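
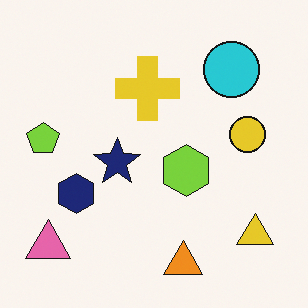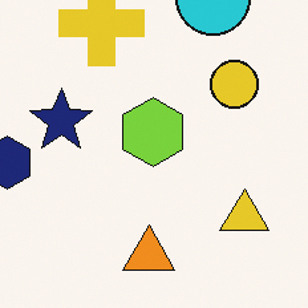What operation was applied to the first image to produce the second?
The second image is the first cropped to a modestly smaller region and rescaled.

The visible shapes are larger and the field of view is narrower; shapes near the original edges may be partly or wholly outside the frame — a crop-and-rescale.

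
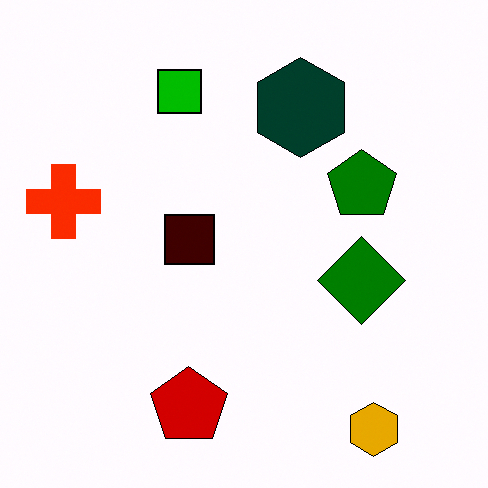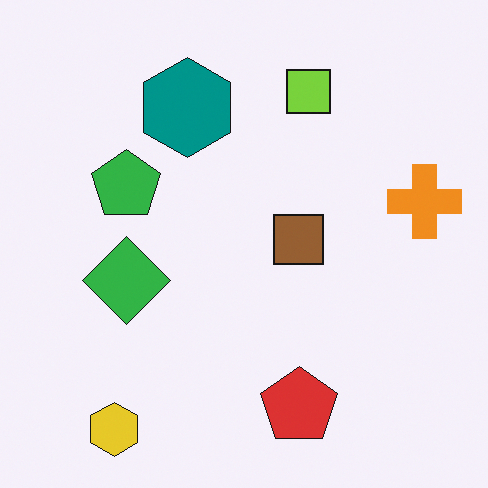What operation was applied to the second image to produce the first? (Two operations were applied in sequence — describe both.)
It was given much higher contrast, then flipped horizontally (left ↔ right).

Tones are pushed away from mid-grey across the whole image — a global contrast change. The orange cross is in the right of the second image and the left of the first — shapes on opposite sides of the vertical midline have swapped in a mirror flip.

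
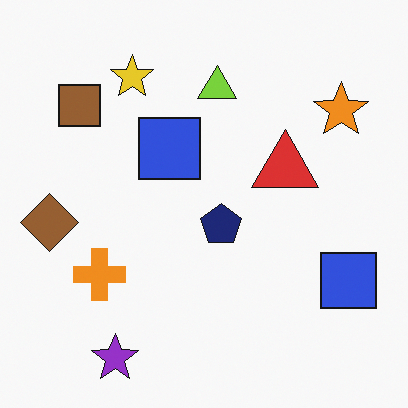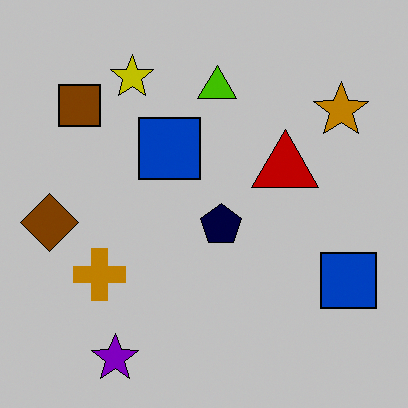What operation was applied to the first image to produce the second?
The image was heavily posterized to just a handful of flat colors.

Each flat color has snapped to a coarser quantized level — most visibly, the near-white background has dropped to a flat grey.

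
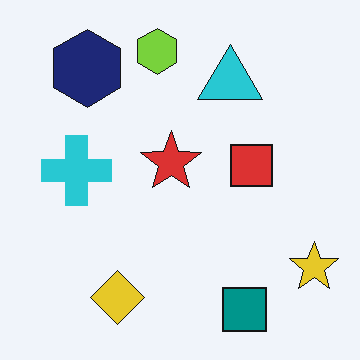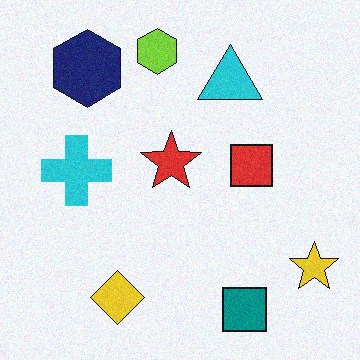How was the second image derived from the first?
It was degraded with light additive noise.

Random speckle covers the whole image, including the flat background.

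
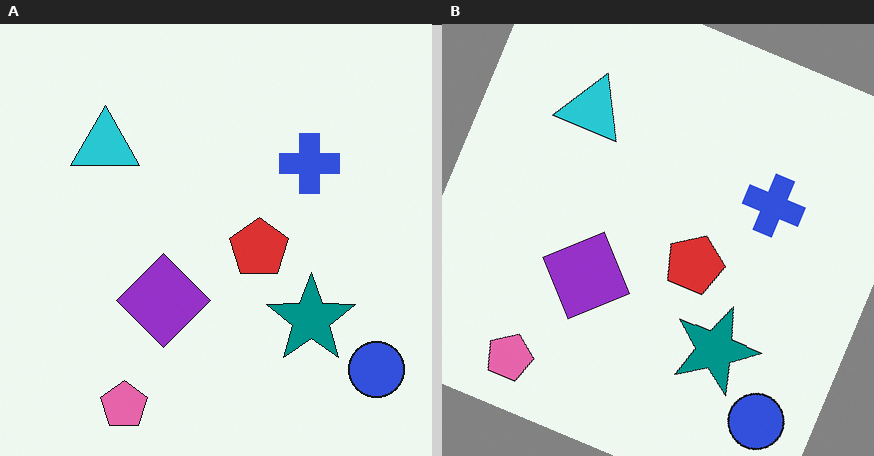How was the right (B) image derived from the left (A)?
The image was rotated clockwise by a moderate amount.

Every shape is tilted by the same angle and the image corners show triangular fill wedges — a whole-image rotation by a non-right angle.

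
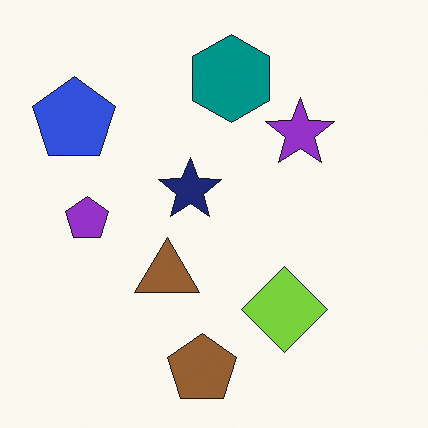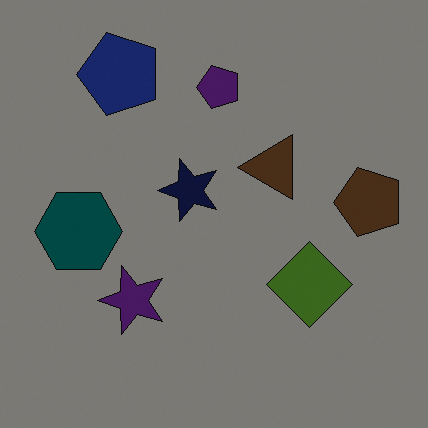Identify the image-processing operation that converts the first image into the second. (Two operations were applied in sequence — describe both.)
This is the original image transposed (reflected across the top-left ↔ bottom-right diagonal), then substantially darkened.

Shapes have swapped their row and column positions — what was in the top-right is now in the bottom-left — a diagonal reflection. Every pixel — background and shapes alike — is uniformly darkened.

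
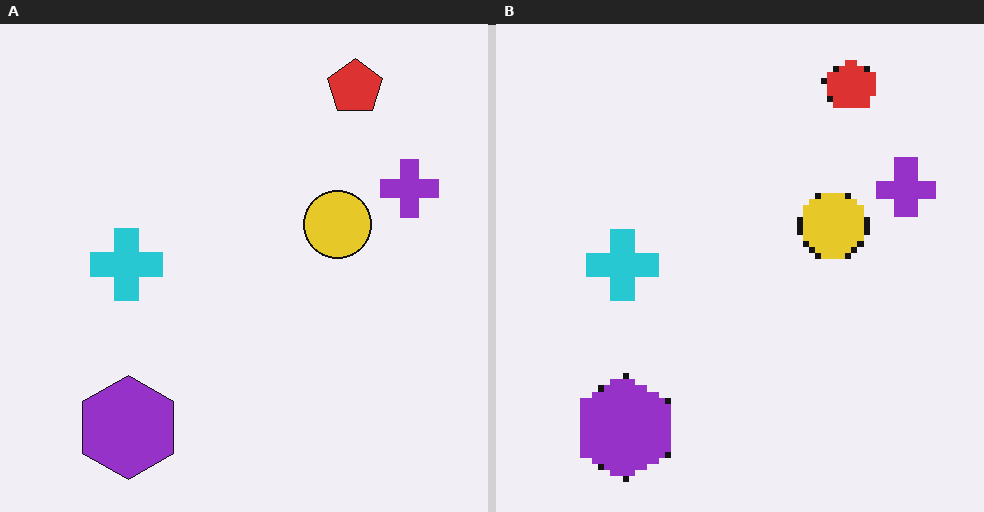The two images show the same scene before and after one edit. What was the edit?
The right (B) image is the left (A) pixelated into visible square blocks.

Shapes are reduced to large square blocks; fine edges and outlines are lost — a downscale-then-upscale (mosaic) effect.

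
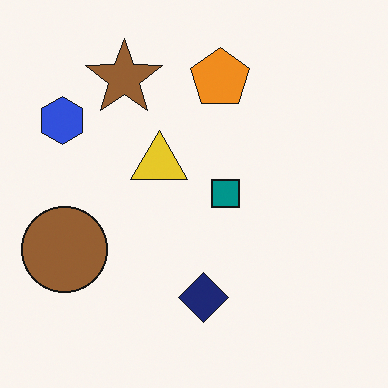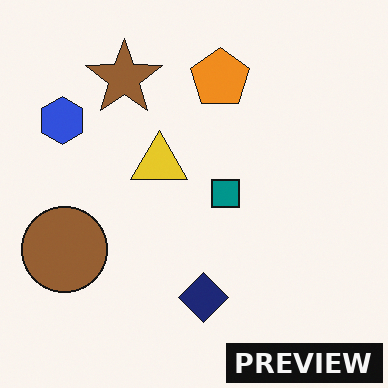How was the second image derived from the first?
It was watermarked with the text "PREVIEW" in the lower-right corner.

A dark label reading "PREVIEW" appears in the lower-right corner.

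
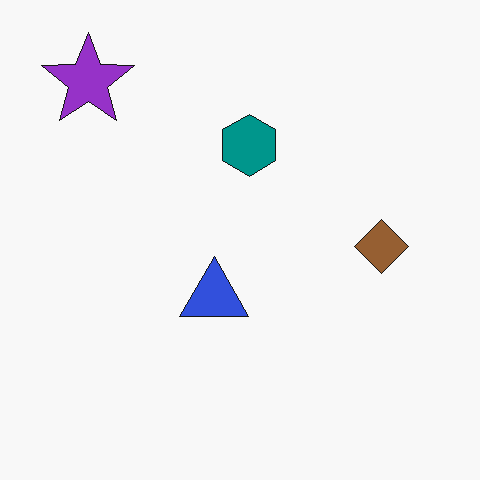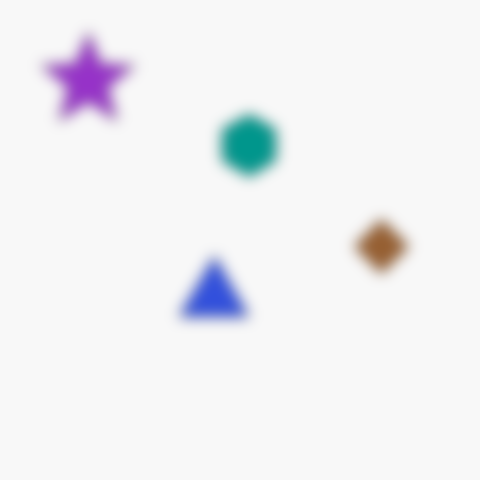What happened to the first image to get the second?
Heavily blurred.

Shape edges and outlines are uniformly softened across the whole image.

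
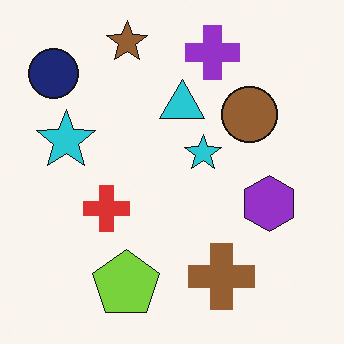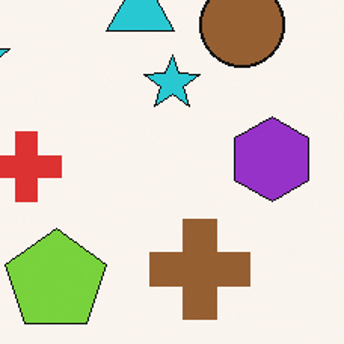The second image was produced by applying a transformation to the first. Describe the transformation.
This is the original image cropped to a modestly smaller region and rescaled.

The visible shapes are larger and the field of view is narrower; shapes near the original edges may be partly or wholly outside the frame — a crop-and-rescale.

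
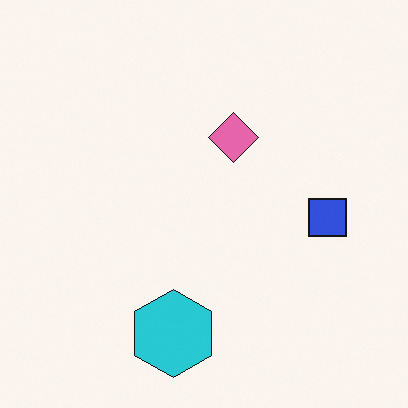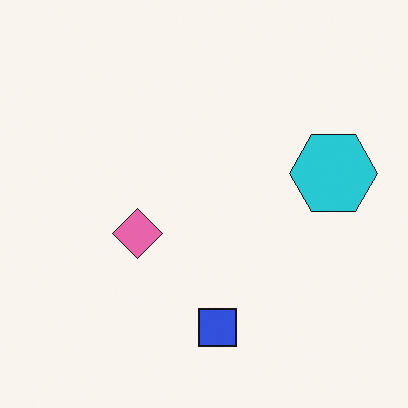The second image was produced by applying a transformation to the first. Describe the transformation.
The transformation is: transposed (reflected across the top-left ↔ bottom-right diagonal).

Shapes have swapped their row and column positions — what was in the top-right is now in the bottom-left — a diagonal reflection.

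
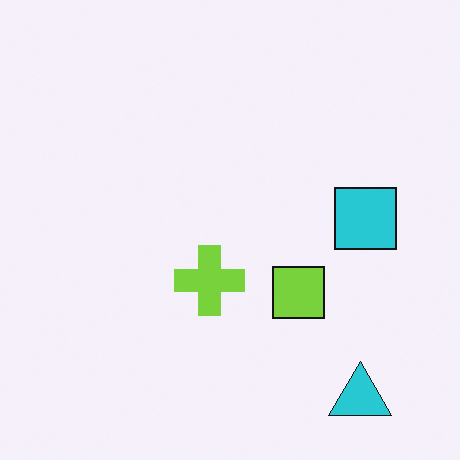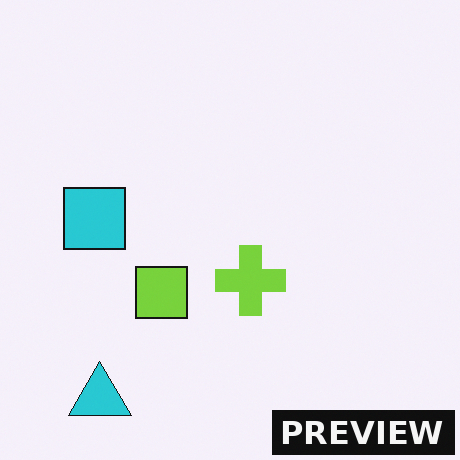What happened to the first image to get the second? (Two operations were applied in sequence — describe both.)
The second image is the first flipped horizontally (left ↔ right), then watermarked with the text "PREVIEW" in the lower-right corner.

The cyan square is in the right of the first image and the left of the second — shapes on opposite sides of the vertical midline have swapped in a mirror flip. A dark label reading "PREVIEW" appears in the lower-right corner.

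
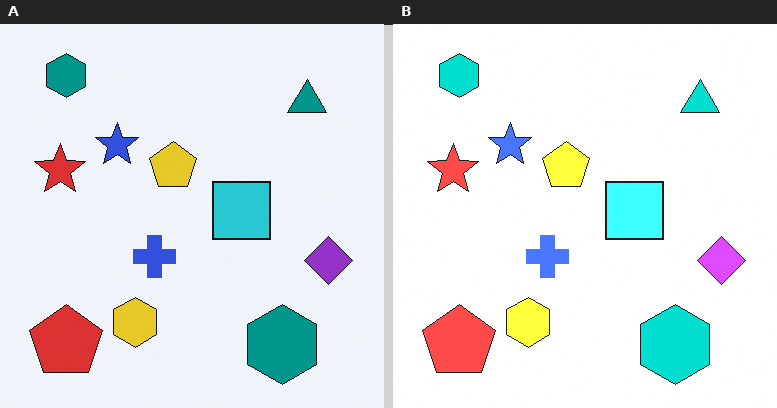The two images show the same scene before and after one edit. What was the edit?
Noticeably brightened.

Every pixel — background and shapes alike — is uniformly brightened.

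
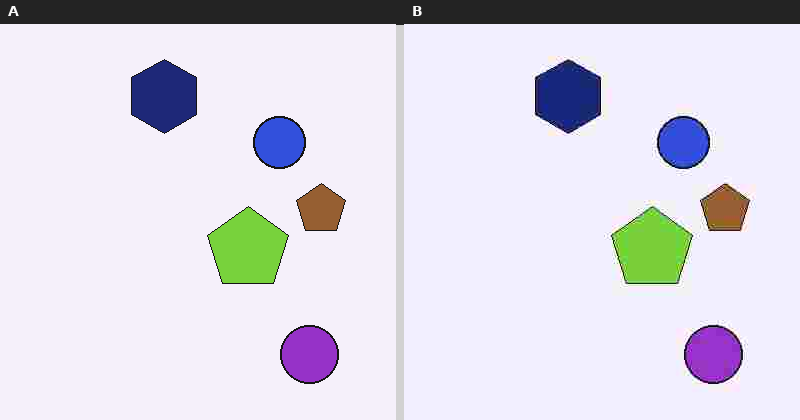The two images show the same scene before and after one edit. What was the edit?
Degraded with heavy JPEG compression.

Blocky 8×8 compression artifacts appear around shape edges and the flat background shows ringing — characteristic JPEG degradation.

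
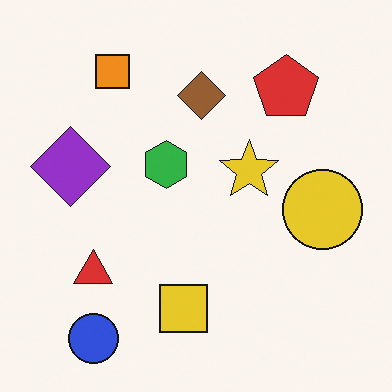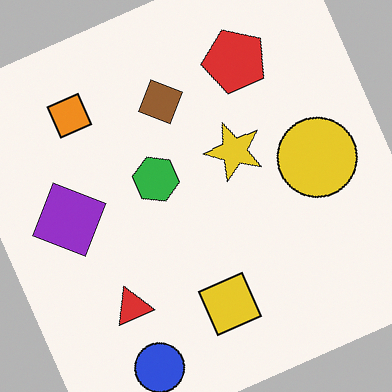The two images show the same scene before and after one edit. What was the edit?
This is the original image rotated counter-clockwise by a clearly visible amount.

Every shape is tilted by the same angle and the image corners show triangular fill wedges — a whole-image rotation by a non-right angle.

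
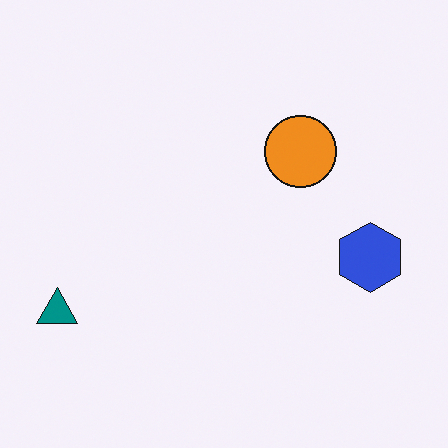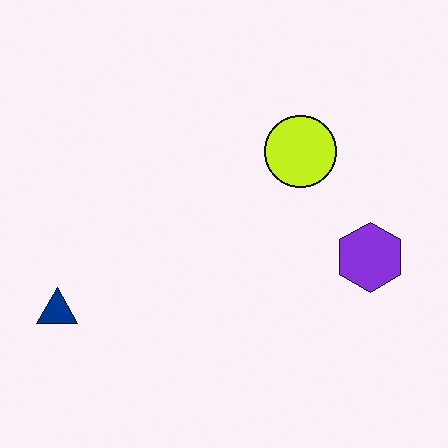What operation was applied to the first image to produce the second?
The second image is the first hue-shifted by a small amount.

Every shape's color has rotated by the same amount around the hue wheel — a uniform hue shift.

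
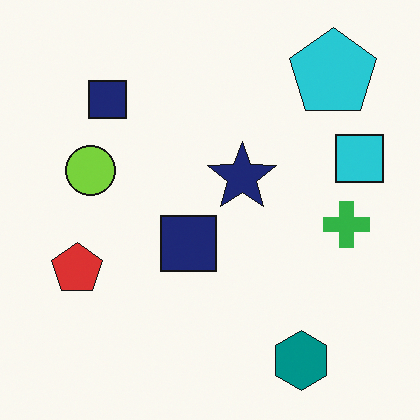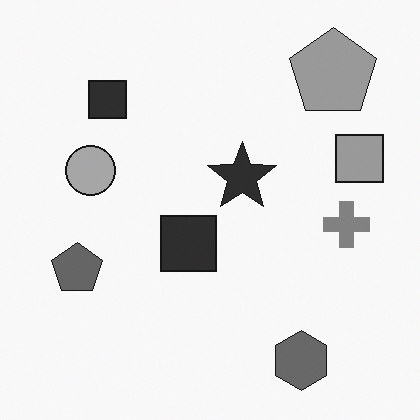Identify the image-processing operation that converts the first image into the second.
The transformation is: converted to grayscale.

All color is removed — every shape is now a shade of grey.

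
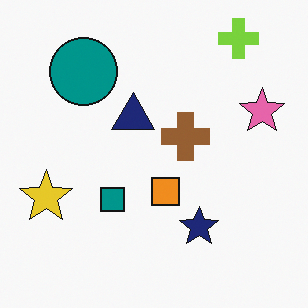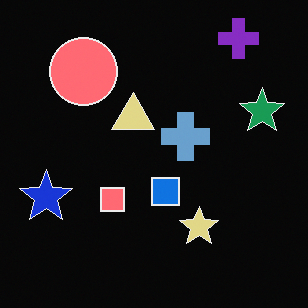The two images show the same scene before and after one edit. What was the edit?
It was color-inverted (negative).

The light background has become dark and every shape's color is its complement — a photographic negative.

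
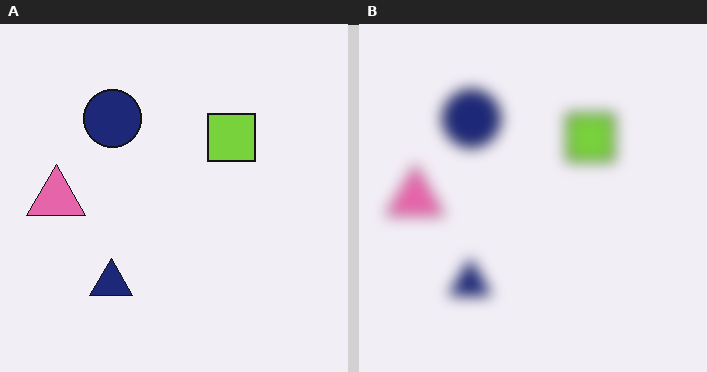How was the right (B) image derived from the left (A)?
This is the original image heavily blurred.

Shape edges and outlines are uniformly softened across the whole image.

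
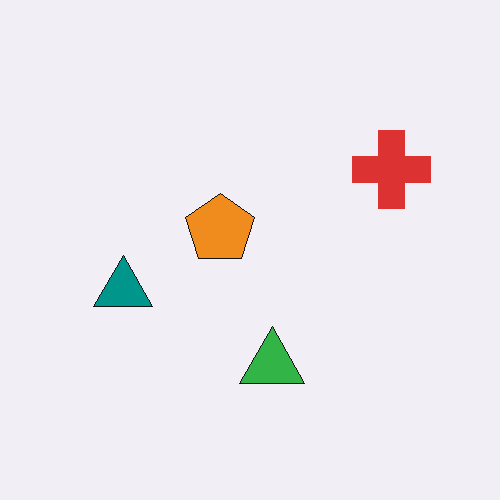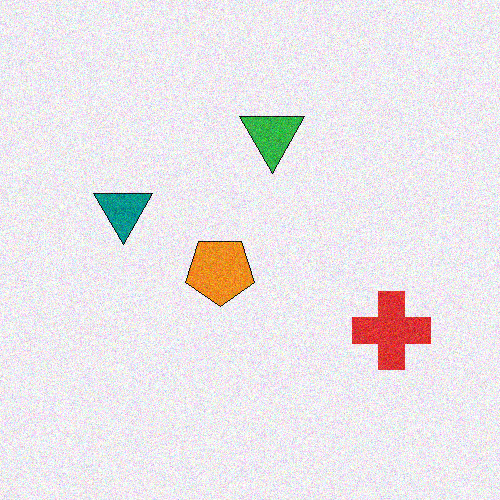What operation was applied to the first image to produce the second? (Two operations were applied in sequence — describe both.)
The image was flipped vertically (top ↔ bottom), then degraded with moderate additive noise.

The green triangle is in the bottom of the first image and the top of the second — shapes on opposite sides of the horizontal midline have swapped in a mirror flip. Random speckle covers the whole image, including the flat background.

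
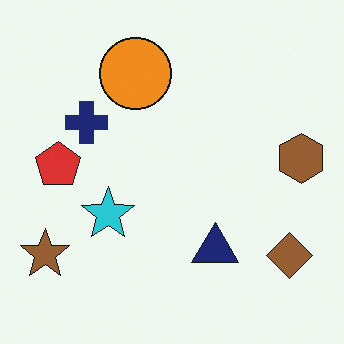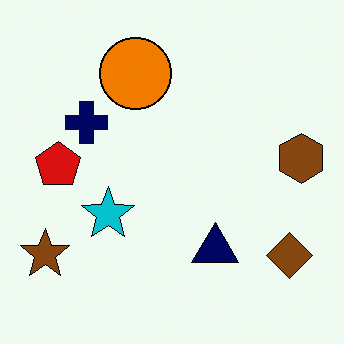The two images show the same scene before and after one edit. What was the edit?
It was given slightly increased contrast.

Tones are pushed away from mid-grey across the whole image — a global contrast change.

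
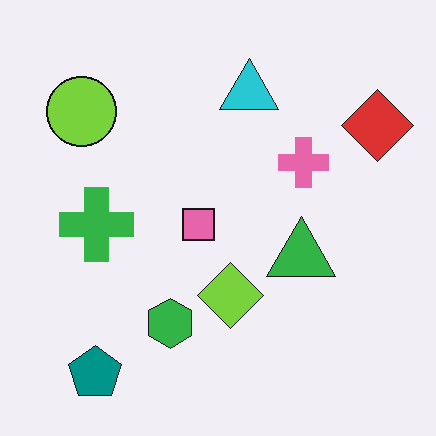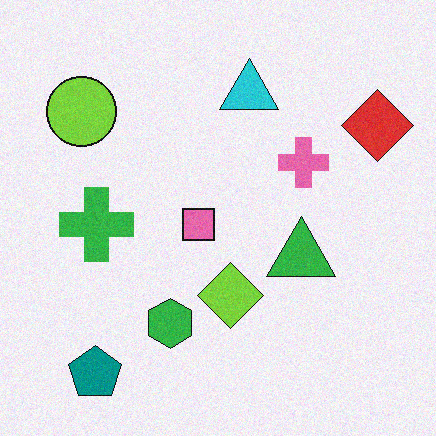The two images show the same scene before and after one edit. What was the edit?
Degraded with a light layer of grain.

Random speckle covers the whole image, including the flat background.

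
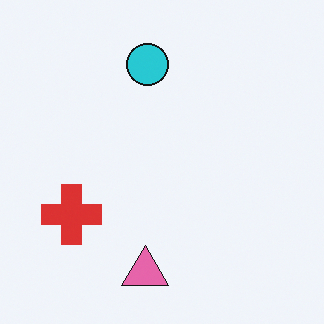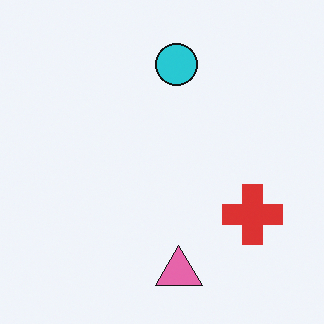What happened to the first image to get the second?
The image was flipped horizontally (left ↔ right).

The red cross is in the left of the first image and the right of the second — shapes on opposite sides of the vertical midline have swapped in a mirror flip.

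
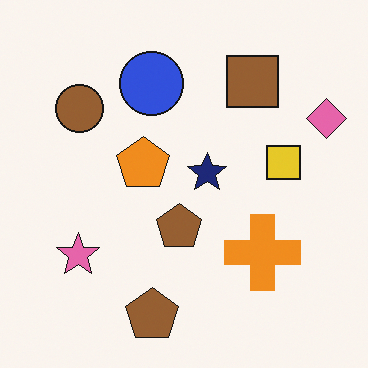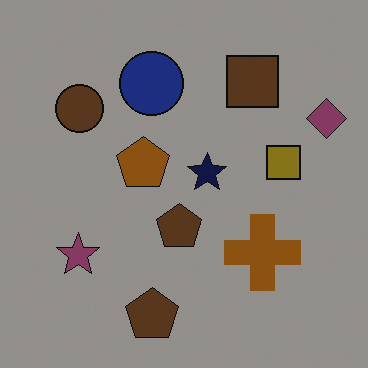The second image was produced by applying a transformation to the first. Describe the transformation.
Noticeably darkened.

Every pixel — background and shapes alike — is uniformly darkened.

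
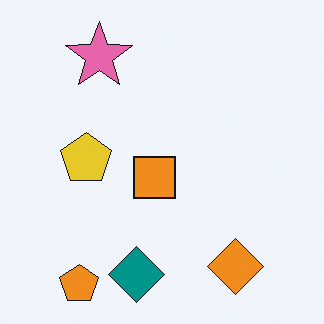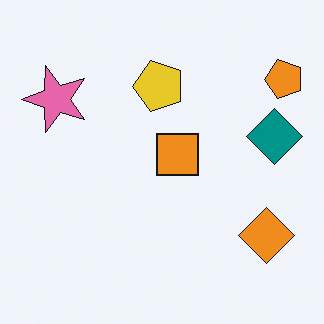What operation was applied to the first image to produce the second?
It was transposed (reflected across the top-left ↔ bottom-right diagonal).

Shapes have swapped their row and column positions — what was in the top-right is now in the bottom-left — a diagonal reflection.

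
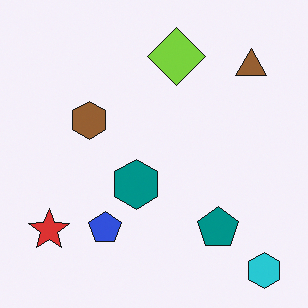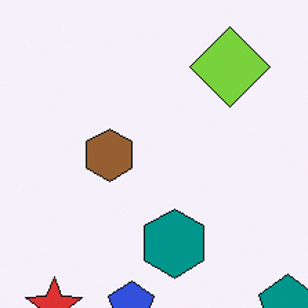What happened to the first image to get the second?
This is the original image cropped slightly and scaled back up.

The visible shapes are larger and the field of view is narrower; shapes near the original edges may be partly or wholly outside the frame — a crop-and-rescale.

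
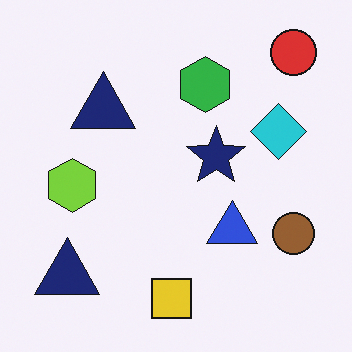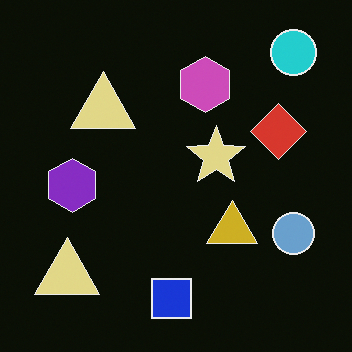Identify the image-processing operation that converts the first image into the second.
This is the original image color-inverted (negative).

The light background has become dark and every shape's color is its complement — a photographic negative.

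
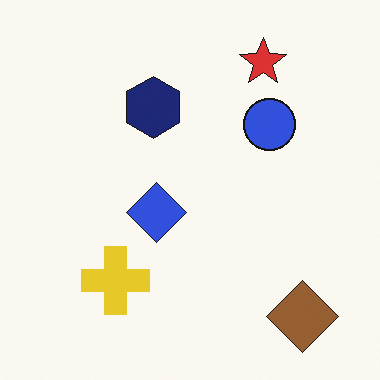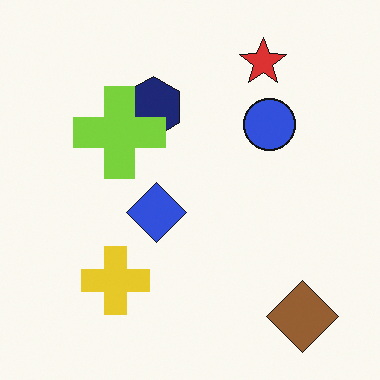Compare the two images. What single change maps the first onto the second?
The transformation is: overlaid with an additional lime cross.

A lime cross appears in the second image that is absent from the first.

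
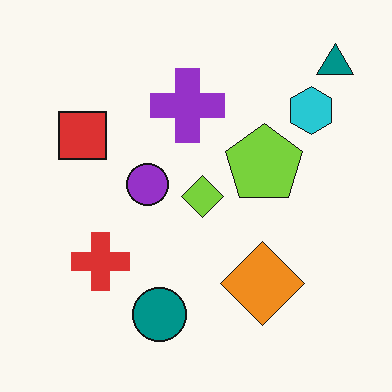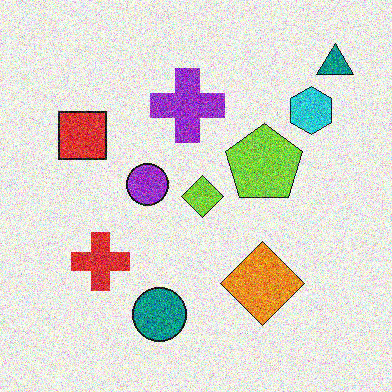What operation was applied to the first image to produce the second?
The image was degraded with strong gaussian noise.

Random speckle covers the whole image, including the flat background.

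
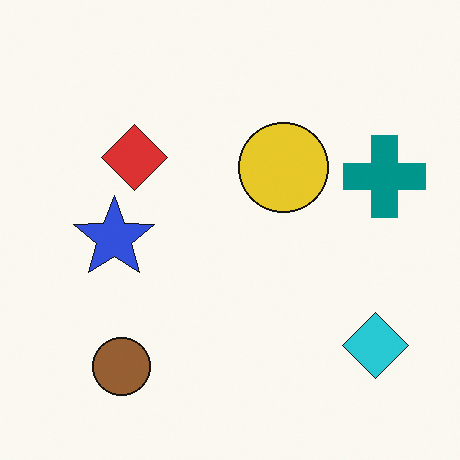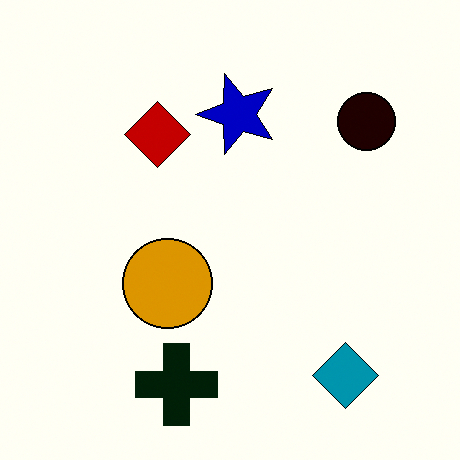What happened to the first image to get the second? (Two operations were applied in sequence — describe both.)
This is the original image transposed (reflected across the top-left ↔ bottom-right diagonal), then boosted in contrast.

Shapes have swapped their row and column positions — what was in the top-right is now in the bottom-left — a diagonal reflection. Tones are pushed away from mid-grey across the whole image — a global contrast change.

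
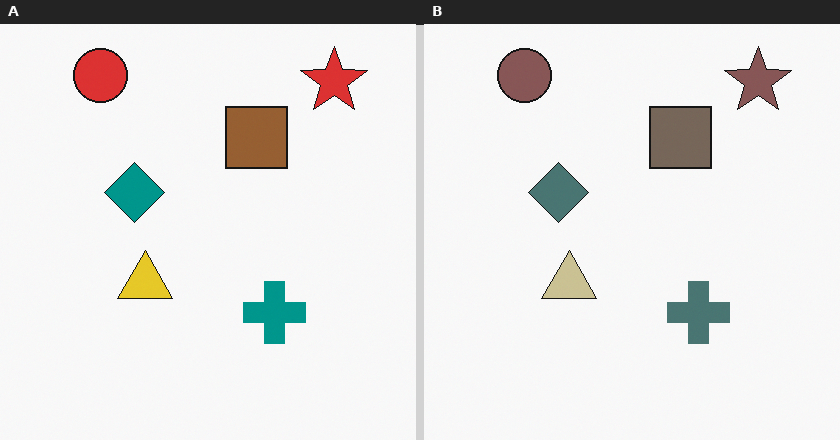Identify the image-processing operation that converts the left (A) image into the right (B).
The right (B) image is the left (A) heavily desaturated.

All colors are more muted and greyish — a global saturation change.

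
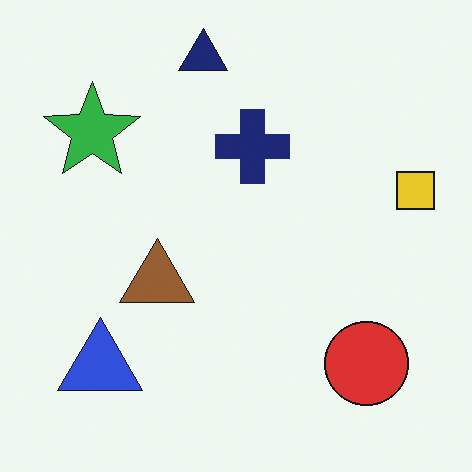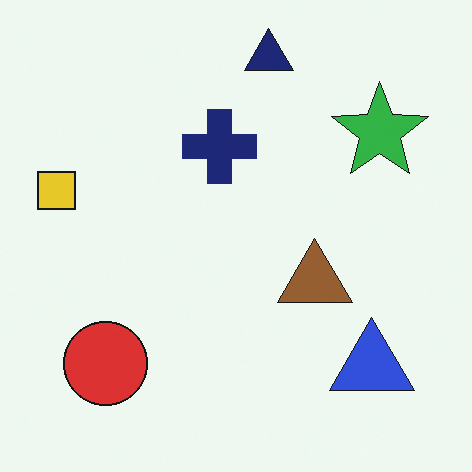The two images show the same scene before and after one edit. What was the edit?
It was flipped horizontally (left ↔ right).

The yellow square is in the right of the first image and the left of the second — shapes on opposite sides of the vertical midline have swapped in a mirror flip.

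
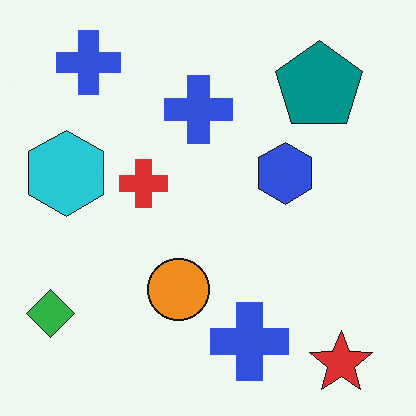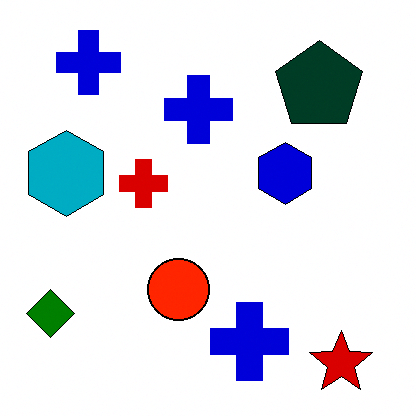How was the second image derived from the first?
The transformation is: boosted in contrast.

Tones are pushed away from mid-grey across the whole image — a global contrast change.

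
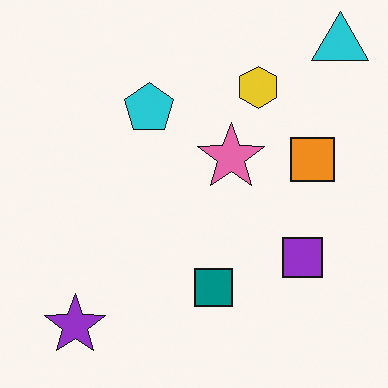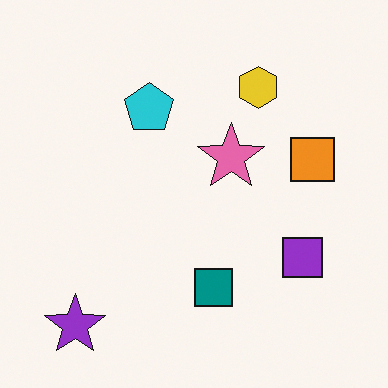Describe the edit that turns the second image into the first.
This is the original image overlaid with an additional cyan triangle.

A cyan triangle appears in the first image that is absent from the second.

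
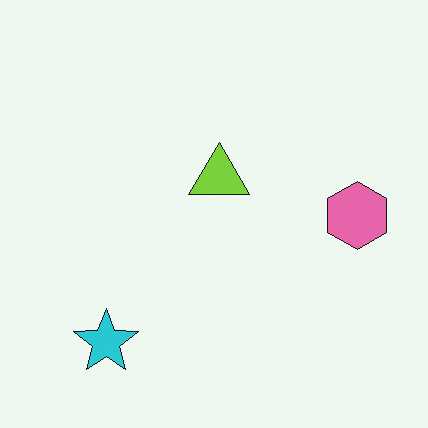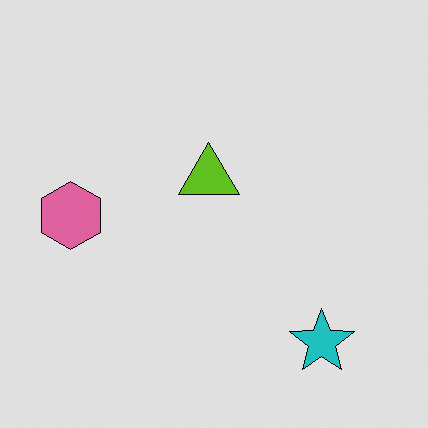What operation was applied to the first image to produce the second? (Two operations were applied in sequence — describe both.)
The transformation is: flipped horizontally (left ↔ right), then posterized to a reduced palette.

The pink hexagon is in the right of the first image and the left of the second — shapes on opposite sides of the vertical midline have swapped in a mirror flip. Each flat color has snapped to a coarser quantized level — most visibly, the near-white background has dropped to a flat grey.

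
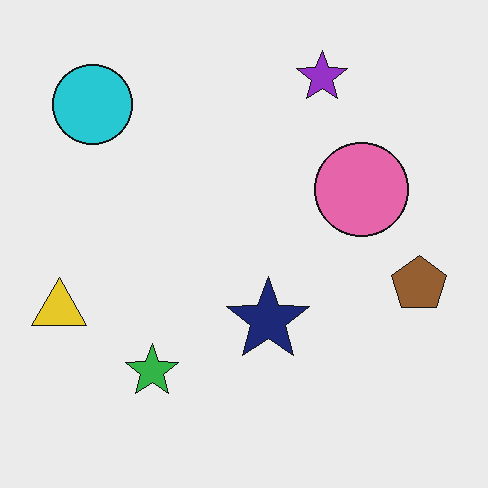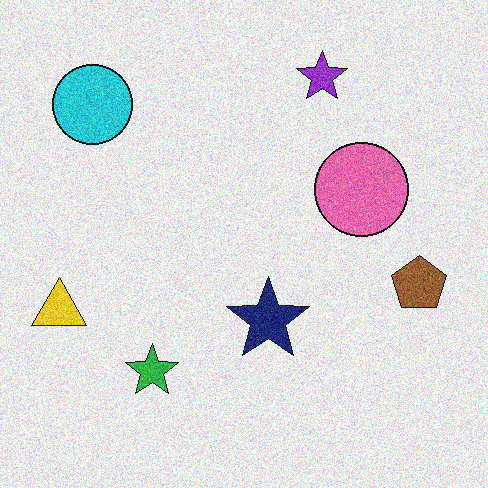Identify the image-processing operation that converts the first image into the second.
The second image is the first degraded with moderate additive noise.

Random speckle covers the whole image, including the flat background.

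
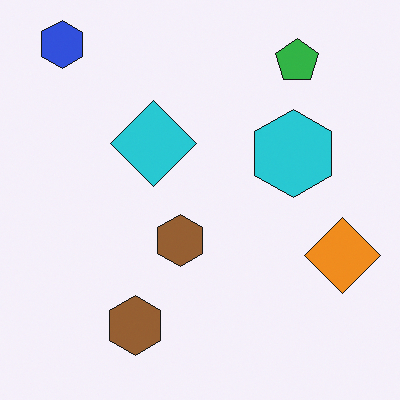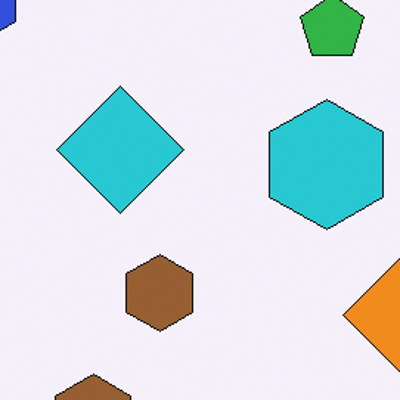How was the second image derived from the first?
This is the original image cropped slightly and scaled back up.

The visible shapes are larger and the field of view is narrower; shapes near the original edges may be partly or wholly outside the frame — a crop-and-rescale.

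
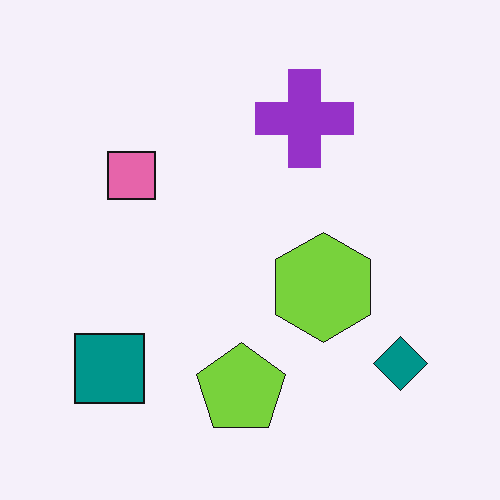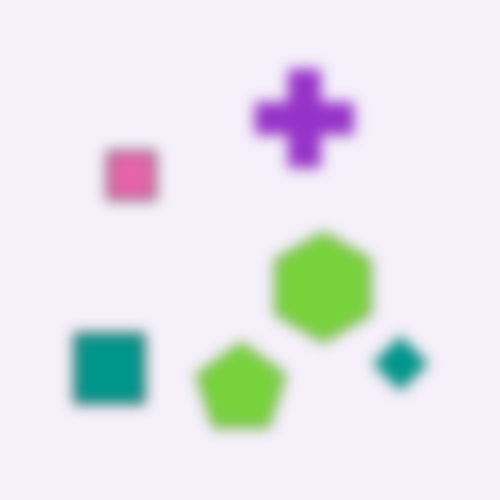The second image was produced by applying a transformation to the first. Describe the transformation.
The image was strongly gaussian-blurred.

Shape edges and outlines are uniformly softened across the whole image.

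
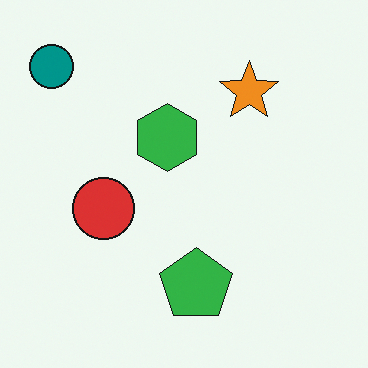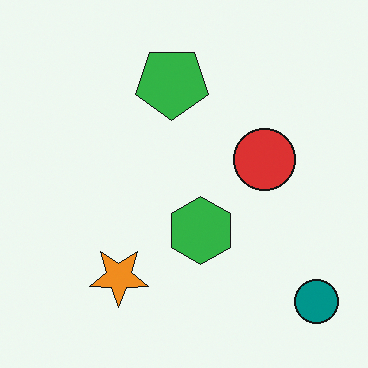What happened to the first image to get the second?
The second image is the first rotated 180°.

The teal circle sits in the top-left of the first image and the bottom-right of the second — consistent with a whole-image 180° rotation.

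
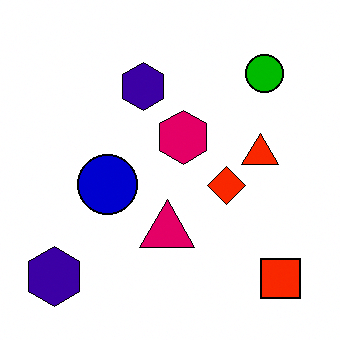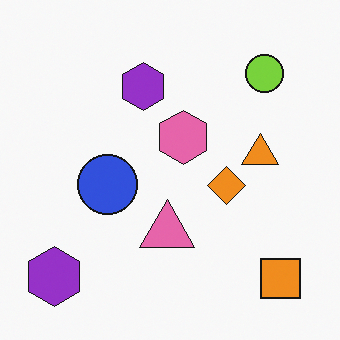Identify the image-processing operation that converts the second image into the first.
The transformation is: boosted in contrast.

Tones are pushed away from mid-grey across the whole image — a global contrast change.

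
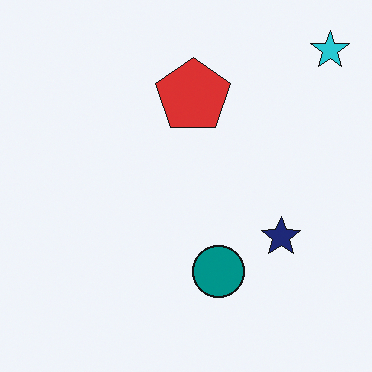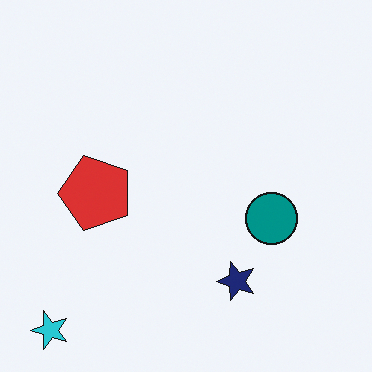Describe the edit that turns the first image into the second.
The transformation is: transposed (reflected across the top-left ↔ bottom-right diagonal).

Shapes have swapped their row and column positions — what was in the top-right is now in the bottom-left — a diagonal reflection.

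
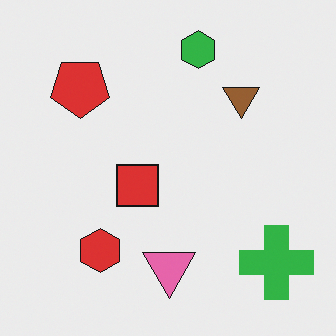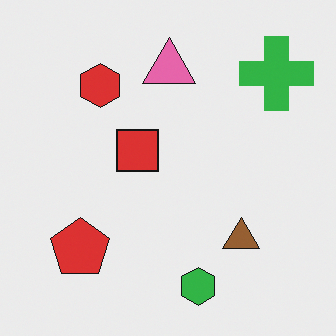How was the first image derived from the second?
The first image is the second flipped vertically (top ↔ bottom).

The green hexagon is in the bottom of the second image and the top of the first — shapes on opposite sides of the horizontal midline have swapped in a mirror flip.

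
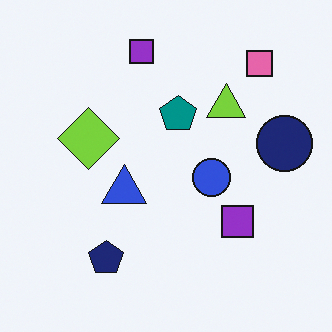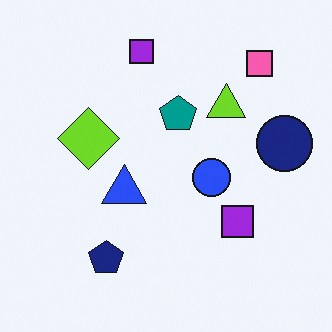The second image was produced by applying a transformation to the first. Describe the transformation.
The image was slightly oversaturated.

All colors are more vivid — a global saturation change.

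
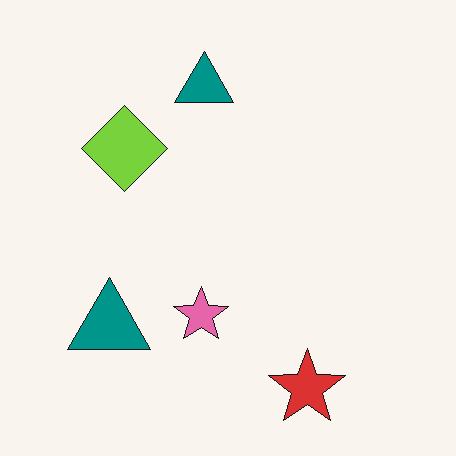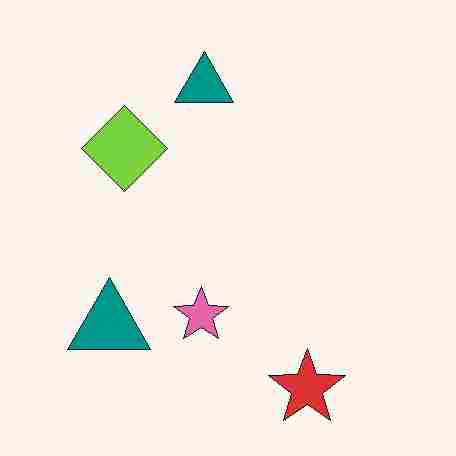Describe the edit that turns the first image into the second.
The second image is the first heavily JPEG-compressed with obvious blocking artifacts.

Blocky 8×8 compression artifacts appear around shape edges and the flat background shows ringing — characteristic JPEG degradation.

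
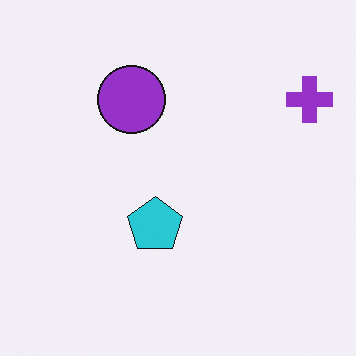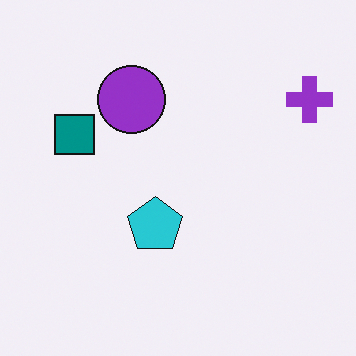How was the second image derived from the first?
The image was overlaid with an additional teal square.

A teal square appears in the second image that is absent from the first.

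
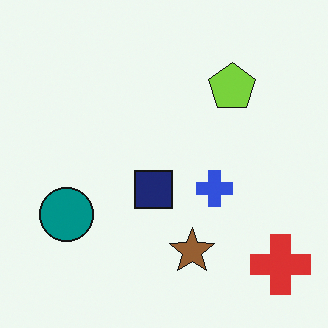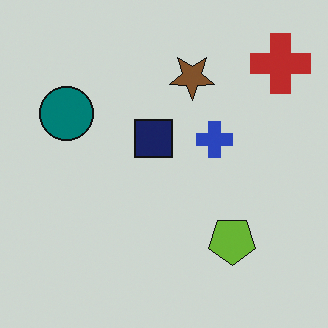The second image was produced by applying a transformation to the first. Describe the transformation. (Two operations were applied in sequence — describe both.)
This is the original image slightly darkened, then flipped vertically (top ↔ bottom).

Every pixel — background and shapes alike — is uniformly darkened. The red cross is in the bottom-right of the first image and the top-right of the second — shapes on opposite sides of the horizontal midline have swapped in a mirror flip.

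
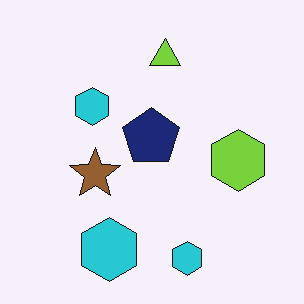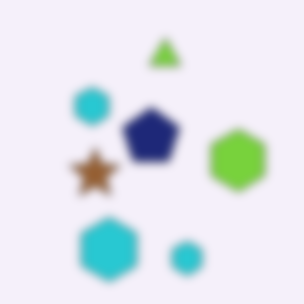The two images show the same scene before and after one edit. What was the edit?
This is the original image moderately blurred.

Shape edges and outlines are uniformly softened across the whole image.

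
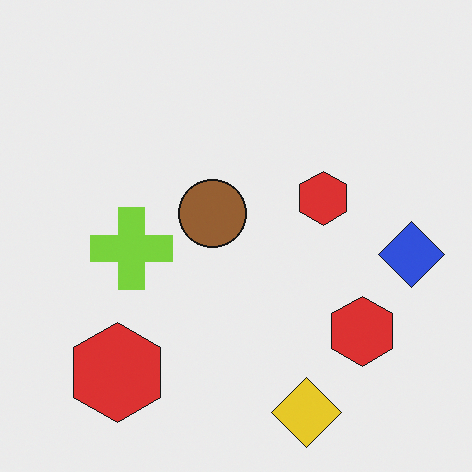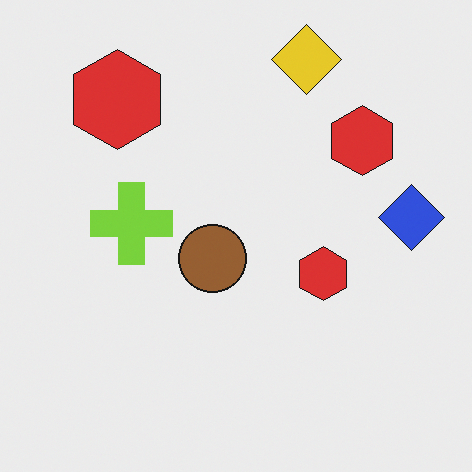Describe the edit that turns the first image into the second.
This is the original image flipped vertically (top ↔ bottom).

The yellow diamond is in the bottom of the first image and the top of the second — shapes on opposite sides of the horizontal midline have swapped in a mirror flip.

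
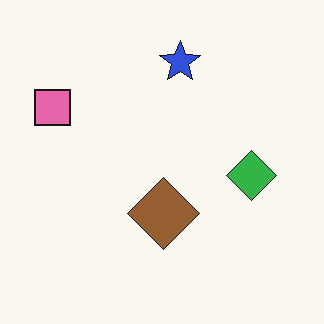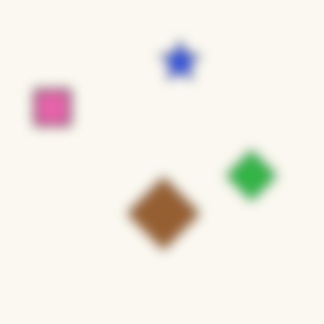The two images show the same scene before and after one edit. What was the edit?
This is the original image heavily blurred.

Shape edges and outlines are uniformly softened across the whole image.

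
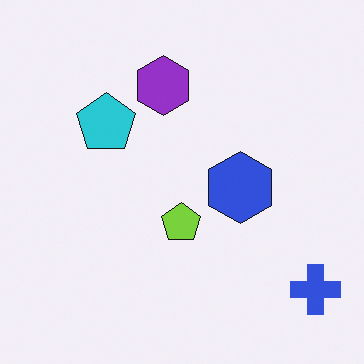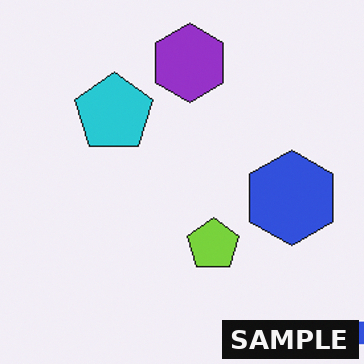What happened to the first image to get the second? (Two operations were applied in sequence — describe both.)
It was cropped slightly and scaled back up, then watermarked with the text "SAMPLE" in the lower-right corner.

The visible shapes are larger and the field of view is narrower; shapes near the original edges may be partly or wholly outside the frame — a crop-and-rescale. A dark label reading "SAMPLE" appears in the lower-right corner.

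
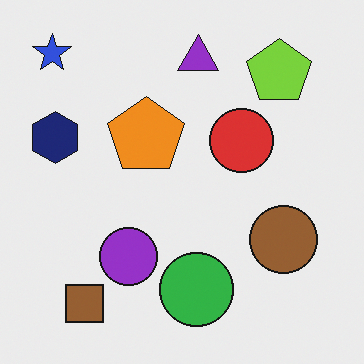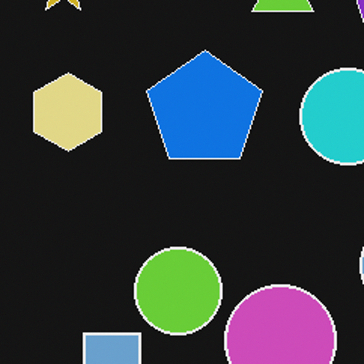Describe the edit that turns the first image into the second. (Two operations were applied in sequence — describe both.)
This is the original image color-inverted (negative), then cropped to a modestly smaller region and rescaled.

The light background has become dark and every shape's color is its complement — a photographic negative. The visible shapes are larger and the field of view is narrower; shapes near the original edges may be partly or wholly outside the frame — a crop-and-rescale.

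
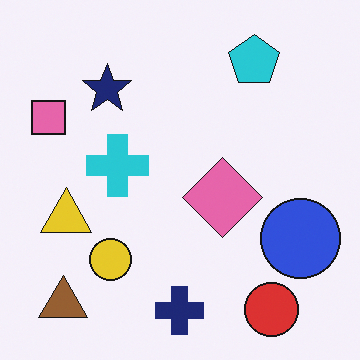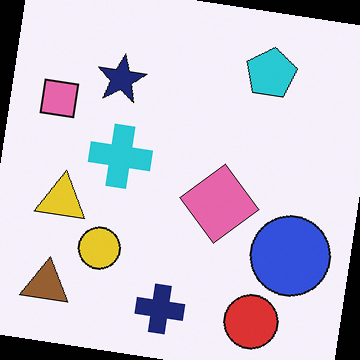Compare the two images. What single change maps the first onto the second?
This is the original image rotated clockwise by a small amount.

Every shape is tilted by the same angle and the image corners show triangular fill wedges — a whole-image rotation by a non-right angle.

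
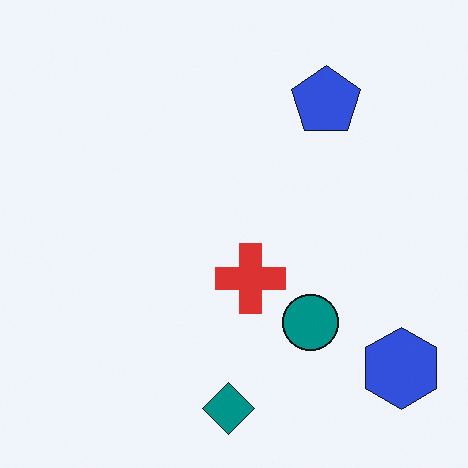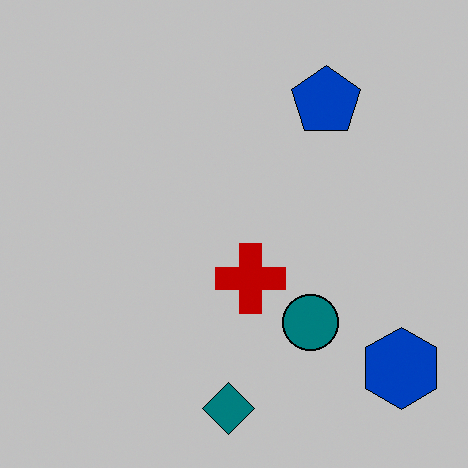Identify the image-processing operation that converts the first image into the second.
The image was aggressively posterized.

Each flat color has snapped to a coarser quantized level — most visibly, the near-white background has dropped to a flat grey.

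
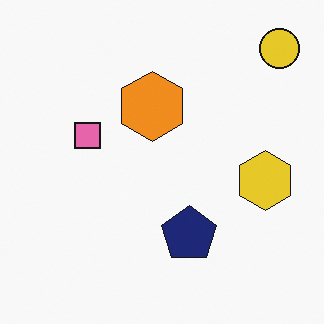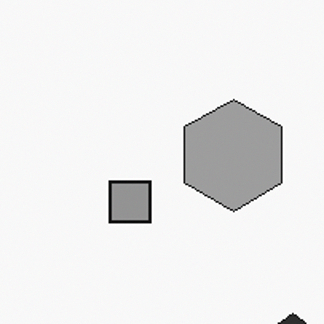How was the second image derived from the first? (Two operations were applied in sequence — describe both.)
The image was converted to grayscale, then cropped to a modestly smaller region and rescaled.

All color is removed — every shape is now a shade of grey. The visible shapes are larger and the field of view is narrower; shapes near the original edges may be partly or wholly outside the frame — a crop-and-rescale.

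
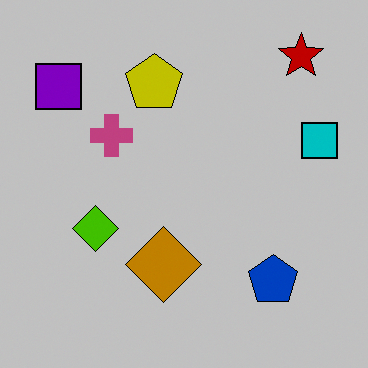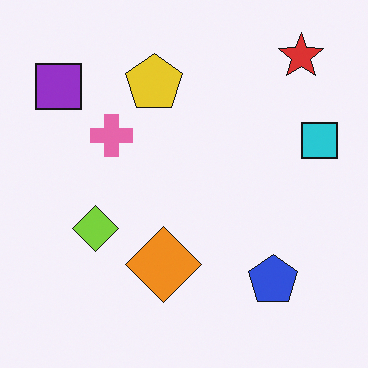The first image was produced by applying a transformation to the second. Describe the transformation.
Heavily posterized to just a handful of flat colors.

Each flat color has snapped to a coarser quantized level — most visibly, the near-white background has dropped to a flat grey.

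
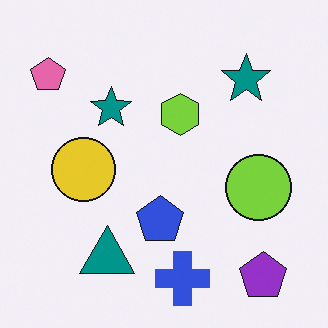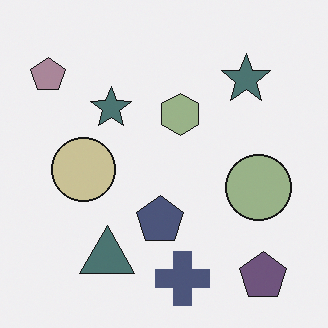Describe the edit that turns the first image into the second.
The transformation is: heavily desaturated.

All colors are more muted and greyish — a global saturation change.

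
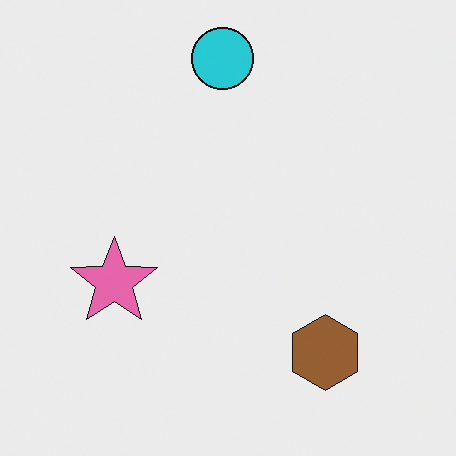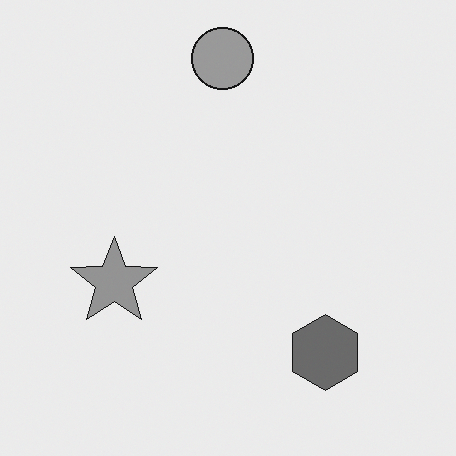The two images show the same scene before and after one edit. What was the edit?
It was converted to grayscale.

All color is removed — every shape is now a shade of grey.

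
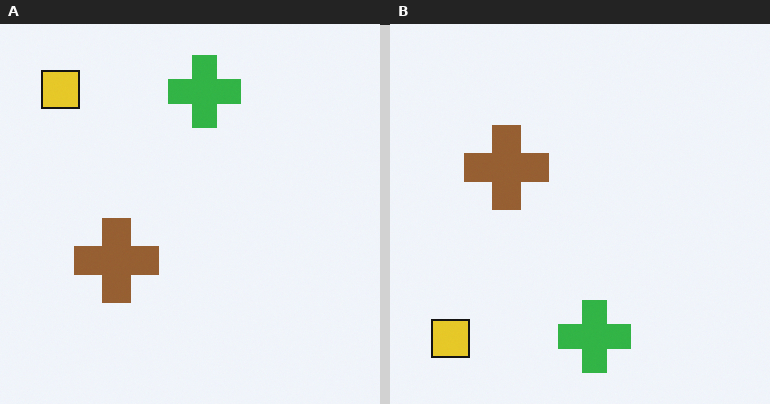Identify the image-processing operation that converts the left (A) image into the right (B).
The image was flipped vertically (top ↔ bottom).

The yellow square is in the top-left of the left (A) image and the bottom-left of the right (B) — shapes on opposite sides of the horizontal midline have swapped in a mirror flip.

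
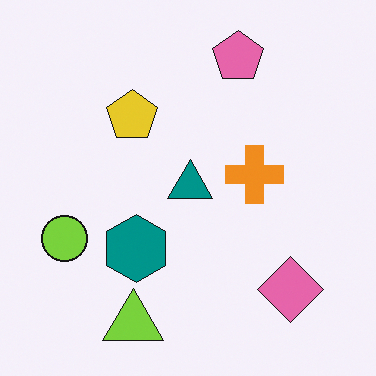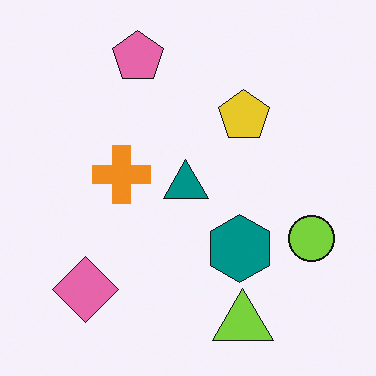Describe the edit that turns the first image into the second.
The image was flipped horizontally (left ↔ right).

The lime circle is in the left of the first image and the right of the second — shapes on opposite sides of the vertical midline have swapped in a mirror flip.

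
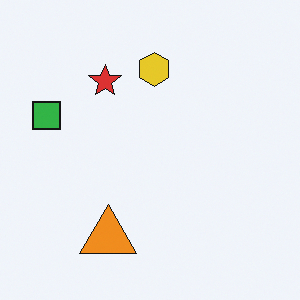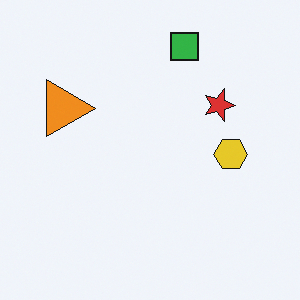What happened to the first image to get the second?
It was rotated 90° clockwise.

The green square sits in the left of the first image and the top of the second — consistent with a whole-image 90° clockwise rotation.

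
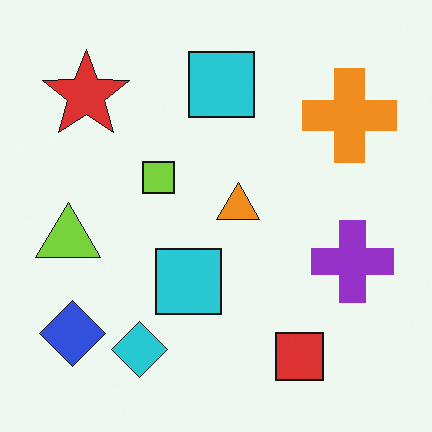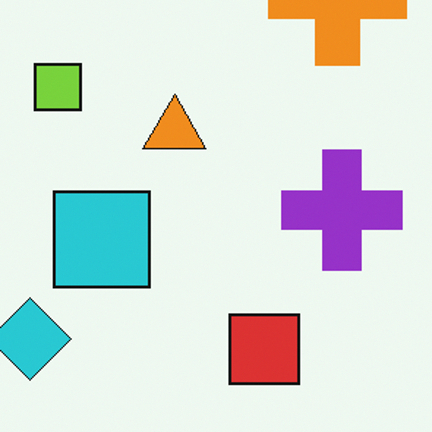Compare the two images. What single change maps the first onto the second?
Cropped to a modestly smaller region and rescaled.

The visible shapes are larger and the field of view is narrower; shapes near the original edges may be partly or wholly outside the frame — a crop-and-rescale.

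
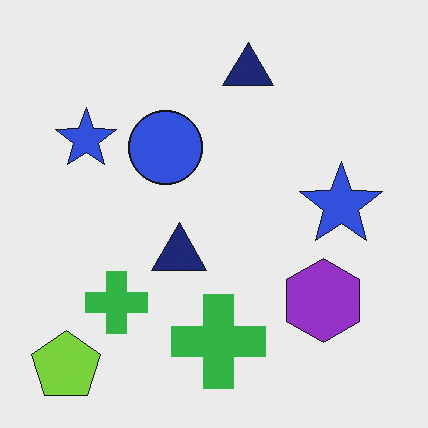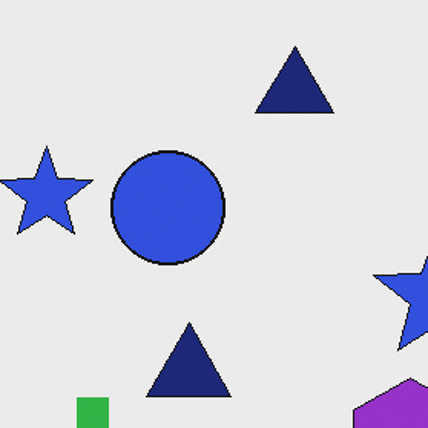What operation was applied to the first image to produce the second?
The image was cropped to a modestly smaller region and rescaled.

The visible shapes are larger and the field of view is narrower; shapes near the original edges may be partly or wholly outside the frame — a crop-and-rescale.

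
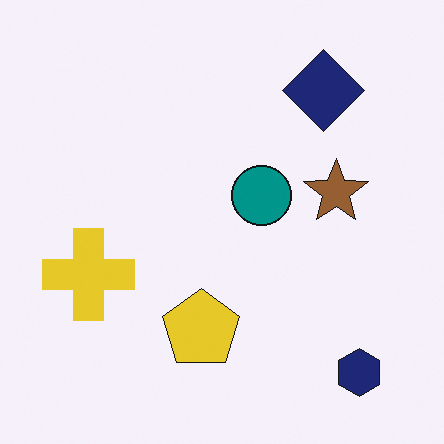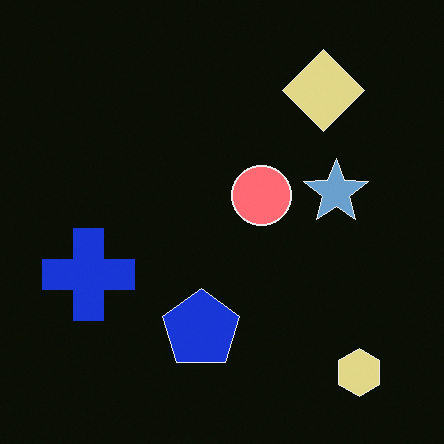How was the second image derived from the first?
This is the original image color-inverted (negative).

The light background has become dark and every shape's color is its complement — a photographic negative.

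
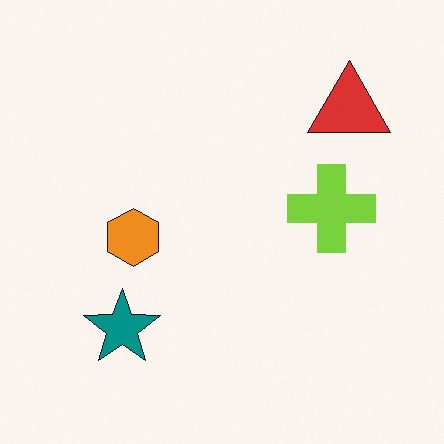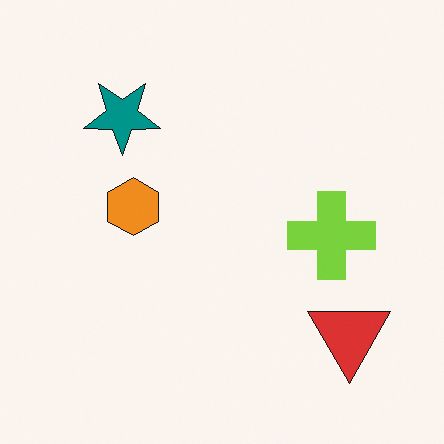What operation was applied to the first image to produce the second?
The second image is the first flipped vertically (top ↔ bottom).

The red triangle is in the top-right of the first image and the bottom-right of the second — shapes on opposite sides of the horizontal midline have swapped in a mirror flip.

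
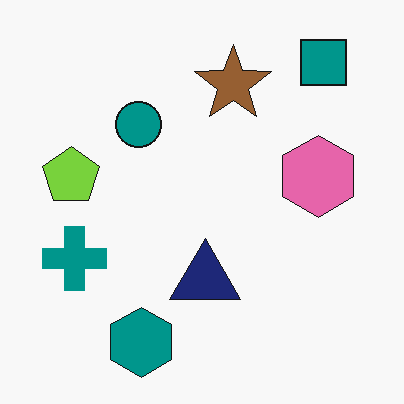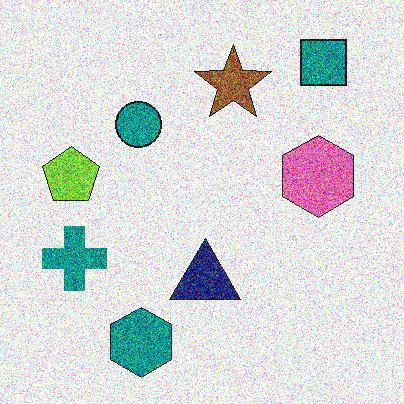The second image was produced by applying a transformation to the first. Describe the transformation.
The second image is the first degraded with a thick layer of grain.

Random speckle covers the whole image, including the flat background.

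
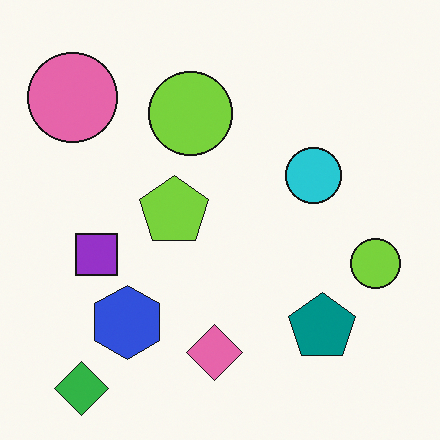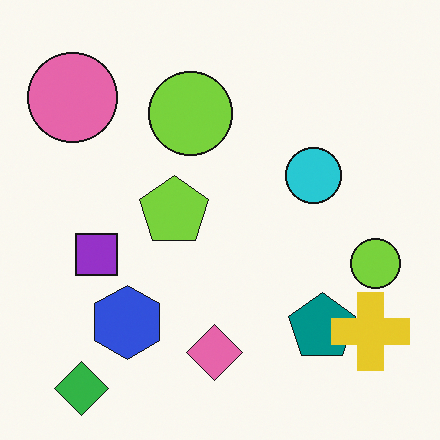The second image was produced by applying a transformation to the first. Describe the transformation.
The transformation is: overlaid with an additional yellow cross.

A yellow cross appears in the second image that is absent from the first.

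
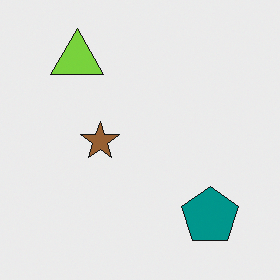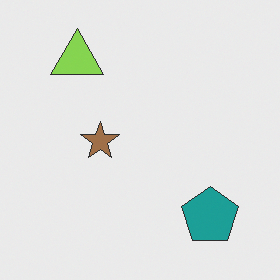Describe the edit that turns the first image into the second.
This is the original image given slightly reduced contrast.

Tones are pushed toward mid-grey across the whole image — a global contrast change.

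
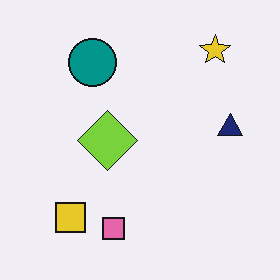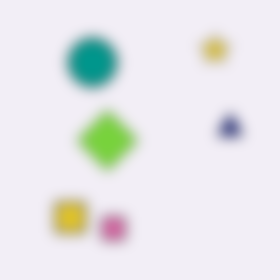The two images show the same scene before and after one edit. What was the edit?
The second image is the first heavily blurred.

Shape edges and outlines are uniformly softened across the whole image.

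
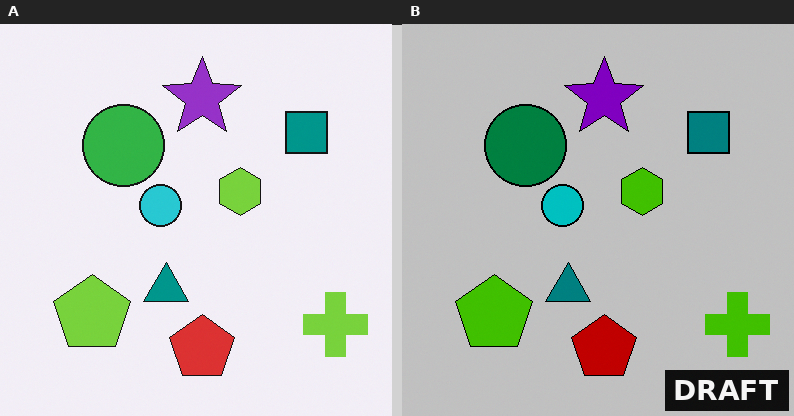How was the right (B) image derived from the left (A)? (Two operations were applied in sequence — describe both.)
This is the original image aggressively posterized, then watermarked with the text "DRAFT" in the lower-right corner.

Each flat color has snapped to a coarser quantized level — most visibly, the near-white background has dropped to a flat grey. A dark label reading "DRAFT" appears in the lower-right corner.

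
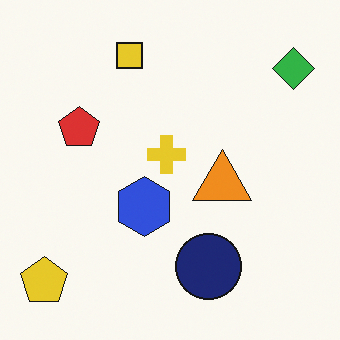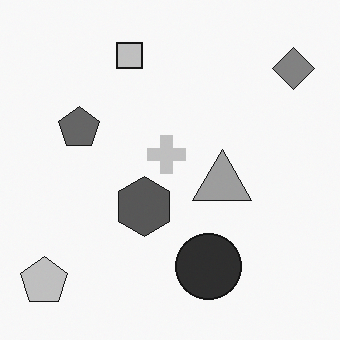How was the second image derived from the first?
This is the original image converted to grayscale.

All color is removed — every shape is now a shade of grey.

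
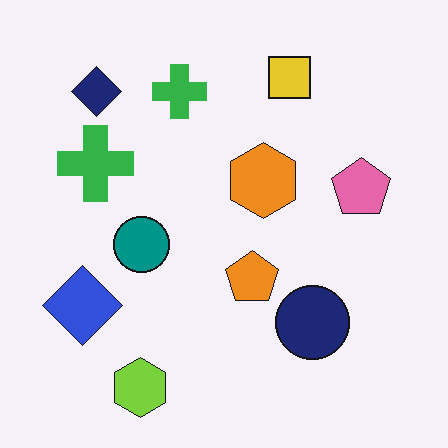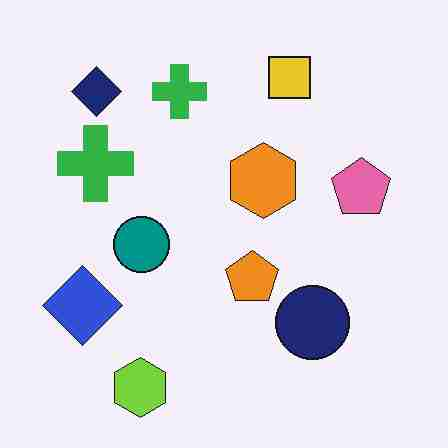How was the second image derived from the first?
Heavily JPEG-compressed with obvious blocking artifacts.

Blocky 8×8 compression artifacts appear around shape edges and the flat background shows ringing — characteristic JPEG degradation.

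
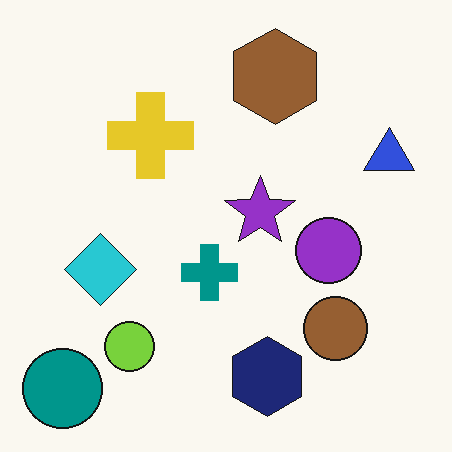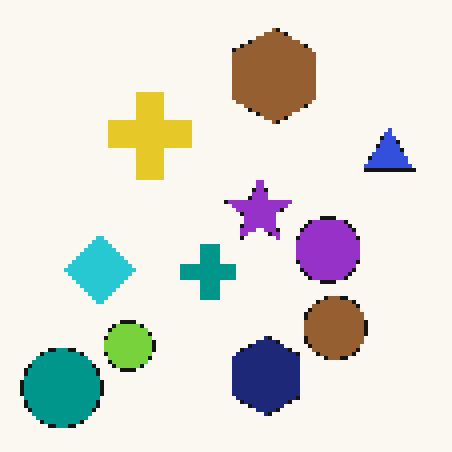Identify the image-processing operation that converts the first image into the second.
Lightly pixelated (a mild mosaic effect).

Shapes are reduced to large square blocks; fine edges and outlines are lost — a downscale-then-upscale (mosaic) effect.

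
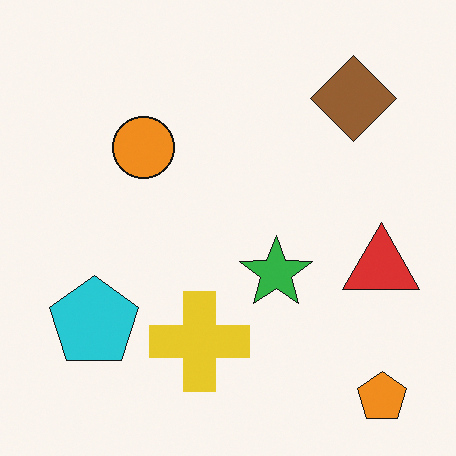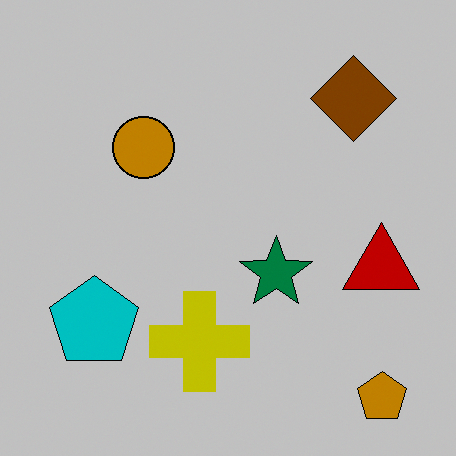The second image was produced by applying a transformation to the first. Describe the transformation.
The image was heavily posterized to just a handful of flat colors.

Each flat color has snapped to a coarser quantized level — most visibly, the near-white background has dropped to a flat grey.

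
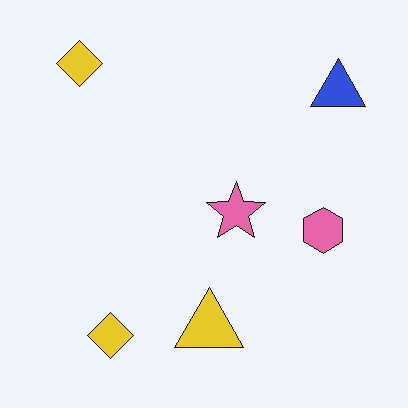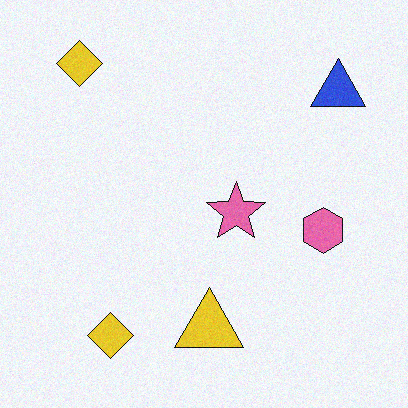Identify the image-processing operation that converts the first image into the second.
This is the original image degraded with subtle gaussian noise.

Random speckle covers the whole image, including the flat background.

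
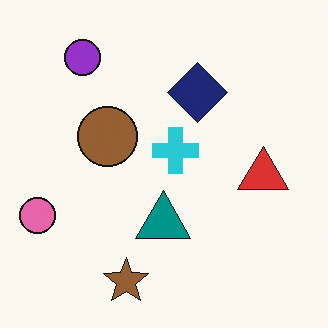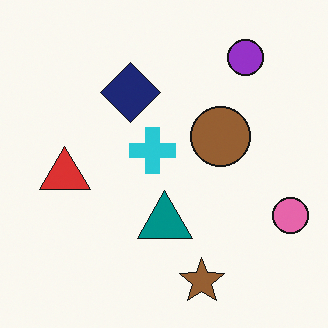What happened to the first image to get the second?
Flipped horizontally (left ↔ right).

The pink circle is in the left of the first image and the right of the second — shapes on opposite sides of the vertical midline have swapped in a mirror flip.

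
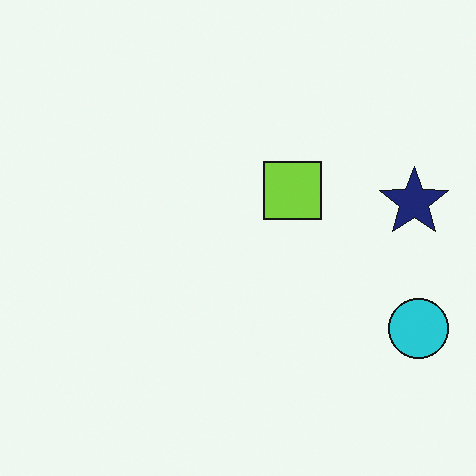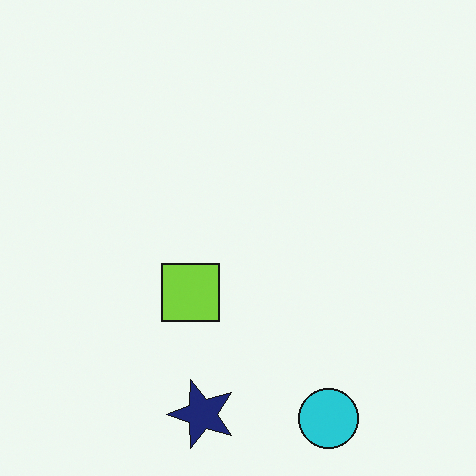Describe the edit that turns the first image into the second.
Transposed (reflected across the top-left ↔ bottom-right diagonal).

Shapes have swapped their row and column positions — what was in the top-right is now in the bottom-left — a diagonal reflection.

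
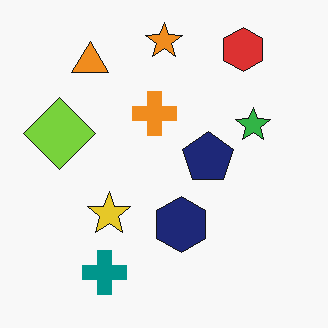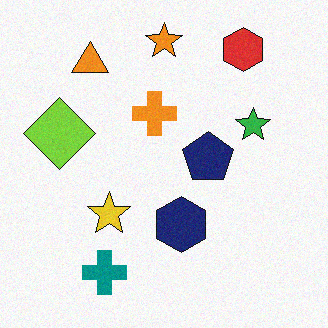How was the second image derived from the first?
The second image is the first degraded with subtle gaussian noise.

Random speckle covers the whole image, including the flat background.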